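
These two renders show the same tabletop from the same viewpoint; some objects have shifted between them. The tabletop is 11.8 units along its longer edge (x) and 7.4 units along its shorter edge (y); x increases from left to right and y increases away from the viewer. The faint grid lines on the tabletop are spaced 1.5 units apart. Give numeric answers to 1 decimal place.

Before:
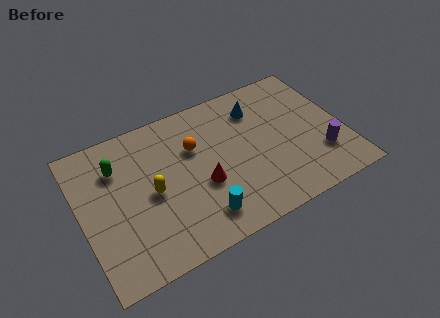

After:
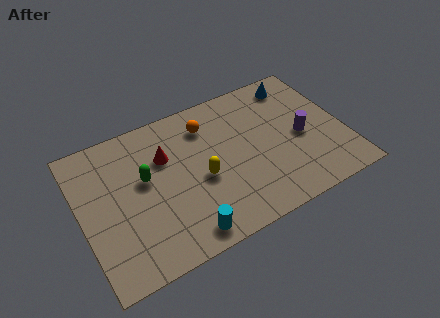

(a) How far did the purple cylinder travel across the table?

1.5

From (10.6, 2.1) to (9.9, 3.4), the purple cylinder covered √(0.7² + 1.3²) ≈ 1.5 units.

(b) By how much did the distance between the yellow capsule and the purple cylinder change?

-3.0

They were about 7.6 units apart before and 4.6 after — 3.0 units closer together.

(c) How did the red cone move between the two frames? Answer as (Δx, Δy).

(-1.4, 2.1)

The red cone started near (5.3, 2.9) and ended near (3.9, 5.0).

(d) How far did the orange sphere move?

1.1

The orange sphere moved from about (5.2, 4.9) to (5.9, 5.8), a distance of √(0.7² + 0.9²) ≈ 1.1.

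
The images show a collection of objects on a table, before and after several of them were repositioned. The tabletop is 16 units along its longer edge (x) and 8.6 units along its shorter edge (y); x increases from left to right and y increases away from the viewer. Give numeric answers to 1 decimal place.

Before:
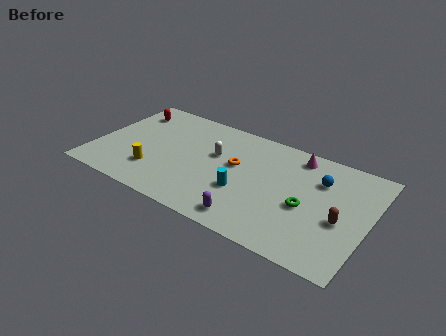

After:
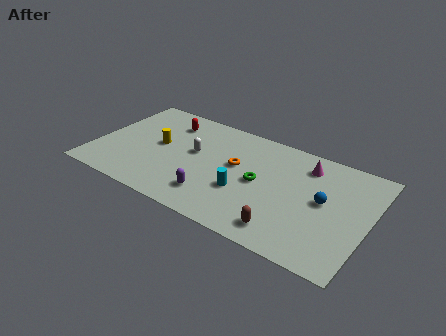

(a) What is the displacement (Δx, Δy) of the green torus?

(-2.8, 0.6)

The green torus was at about (12.5, 3.7) and moved to about (9.7, 4.3).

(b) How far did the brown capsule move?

3.6

The brown capsule was near (14.5, 3.6) before and (11.6, 1.4) after, so it travelled √(2.9² + 2.2²) ≈ 3.6 units.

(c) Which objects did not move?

the cyan cylinder and the orange torus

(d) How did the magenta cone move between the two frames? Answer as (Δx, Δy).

(0.6, -0.5)

From the two frames, the magenta cone sits at roughly (11.5, 7.4) before and (12.1, 6.9) after.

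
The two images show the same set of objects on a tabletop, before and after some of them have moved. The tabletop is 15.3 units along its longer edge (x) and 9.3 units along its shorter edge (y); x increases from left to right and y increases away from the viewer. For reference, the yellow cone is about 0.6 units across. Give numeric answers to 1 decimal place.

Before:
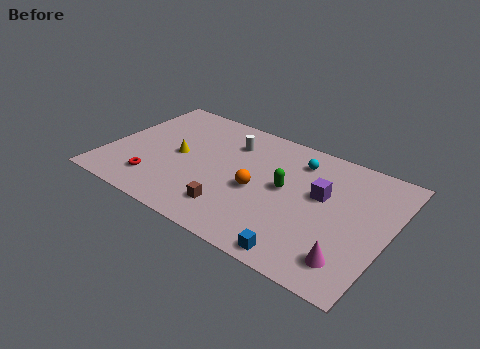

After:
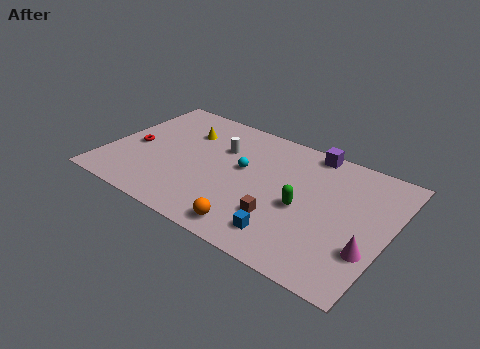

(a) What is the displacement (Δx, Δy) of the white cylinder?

(-0.4, -0.7)

The white cylinder started near (6.3, 7.0) and ended near (5.9, 6.3).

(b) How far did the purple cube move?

3.2

From (11.6, 5.5) to (10.5, 8.5), the purple cube covered √(1.1² + 3.0²) ≈ 3.2 units.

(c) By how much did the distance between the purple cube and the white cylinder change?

-0.4

Before: roughly 5.5 units apart; after: 5.1. That's 0.4 units closer together.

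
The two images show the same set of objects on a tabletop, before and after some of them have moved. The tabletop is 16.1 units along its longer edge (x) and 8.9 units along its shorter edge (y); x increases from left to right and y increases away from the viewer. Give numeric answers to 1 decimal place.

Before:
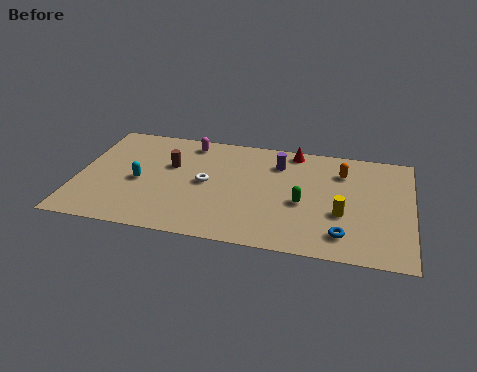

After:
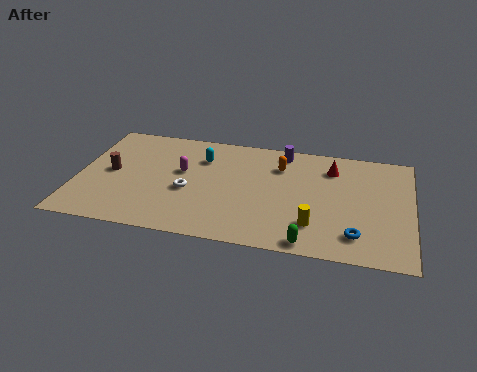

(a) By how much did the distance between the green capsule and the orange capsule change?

+2.6

The distance was about 3.4 in the first image and 6.0 in the second, so they moved 2.6 units further apart.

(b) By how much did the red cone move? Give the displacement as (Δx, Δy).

(1.9, -1.1)

From the two frames, the red cone sits at roughly (10.3, 8.0) before and (12.2, 6.9) after.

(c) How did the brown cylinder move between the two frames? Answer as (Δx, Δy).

(-2.8, -1.1)

The brown cylinder started near (4.4, 5.6) and ended near (1.6, 4.5).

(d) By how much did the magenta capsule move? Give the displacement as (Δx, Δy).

(-0.2, -2.5)

From the two frames, the magenta capsule sits at roughly (5.2, 7.7) before and (5.0, 5.2) after.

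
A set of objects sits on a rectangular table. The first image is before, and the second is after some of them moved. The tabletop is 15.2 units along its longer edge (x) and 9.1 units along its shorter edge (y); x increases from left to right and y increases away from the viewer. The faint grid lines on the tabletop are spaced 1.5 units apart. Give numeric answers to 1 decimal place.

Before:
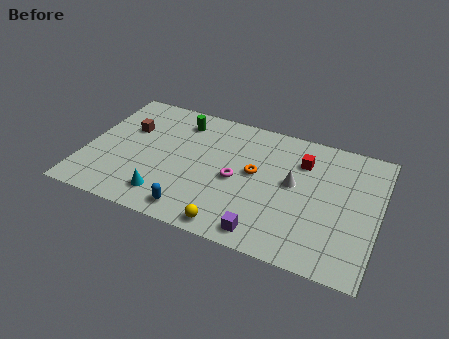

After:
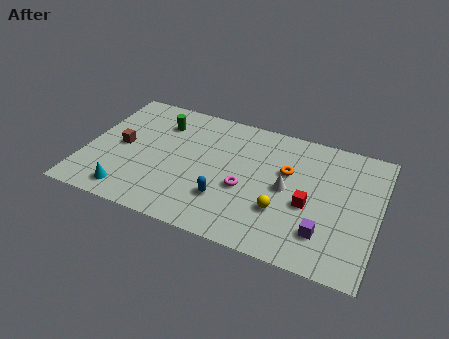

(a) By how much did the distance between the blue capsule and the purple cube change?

+1.4

They were about 3.7 units apart before and 5.1 after — 1.4 units further apart.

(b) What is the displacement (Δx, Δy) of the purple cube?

(2.9, 1.1)

The purple cube started near (9.7, 1.1) and ended near (12.6, 2.2).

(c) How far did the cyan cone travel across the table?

1.9

The cyan cone moved from about (4.5, 1.7) to (2.6, 1.3), a distance of √(1.9² + 0.4²) ≈ 1.9.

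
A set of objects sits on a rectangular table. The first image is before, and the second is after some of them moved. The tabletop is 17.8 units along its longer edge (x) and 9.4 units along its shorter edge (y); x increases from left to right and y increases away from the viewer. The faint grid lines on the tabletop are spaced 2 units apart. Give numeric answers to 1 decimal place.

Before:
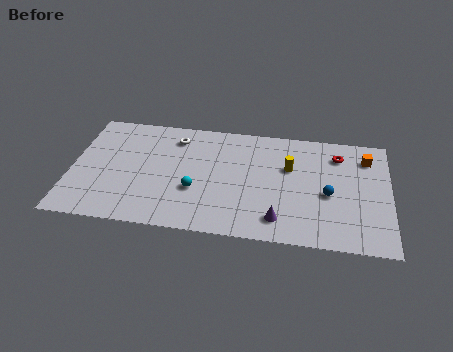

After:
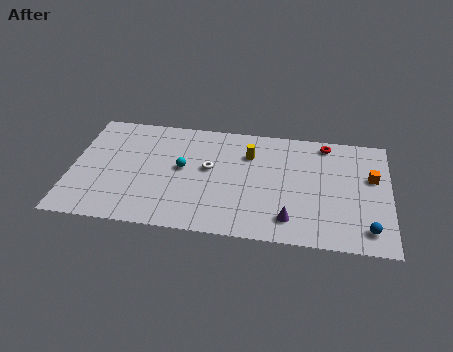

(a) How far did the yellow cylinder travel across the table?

2.4

From (12.2, 6.0) to (9.9, 6.8), the yellow cylinder covered √(2.3² + 0.8²) ≈ 2.4 units.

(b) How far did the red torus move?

1.1

The red torus was near (14.9, 7.4) before and (14.2, 8.3) after, so it travelled √(0.7² + 0.9²) ≈ 1.1 units.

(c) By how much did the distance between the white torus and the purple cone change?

-2.6

They were about 8.4 units apart before and 5.8 after — 2.6 units closer together.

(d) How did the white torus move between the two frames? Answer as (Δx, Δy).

(2.0, -2.3)

The white torus was at about (5.7, 7.6) and moved to about (7.7, 5.3).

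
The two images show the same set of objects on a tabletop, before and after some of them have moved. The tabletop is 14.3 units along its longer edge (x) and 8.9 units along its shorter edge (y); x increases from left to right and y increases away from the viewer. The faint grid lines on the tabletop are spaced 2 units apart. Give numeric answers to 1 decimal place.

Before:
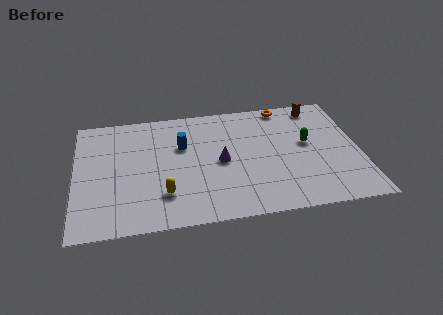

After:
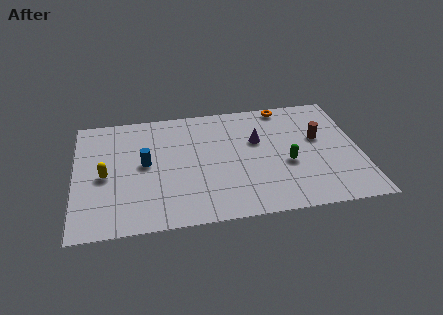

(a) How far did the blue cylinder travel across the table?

2.2

From (5.4, 5.8) to (3.5, 4.7), the blue cylinder covered √(1.9² + 1.1²) ≈ 2.2 units.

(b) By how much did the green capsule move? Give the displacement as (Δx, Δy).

(-1.1, -1.4)

The green capsule started near (11.7, 5.0) and ended near (10.6, 3.6).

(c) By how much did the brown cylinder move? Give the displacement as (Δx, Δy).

(-0.1, -2.5)

The brown cylinder started near (12.4, 7.8) and ended near (12.3, 5.3).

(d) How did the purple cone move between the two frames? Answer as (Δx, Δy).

(1.9, 1.3)

The purple cone was at about (7.3, 4.3) and moved to about (9.2, 5.6).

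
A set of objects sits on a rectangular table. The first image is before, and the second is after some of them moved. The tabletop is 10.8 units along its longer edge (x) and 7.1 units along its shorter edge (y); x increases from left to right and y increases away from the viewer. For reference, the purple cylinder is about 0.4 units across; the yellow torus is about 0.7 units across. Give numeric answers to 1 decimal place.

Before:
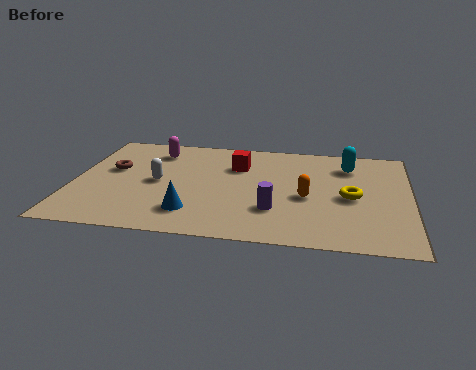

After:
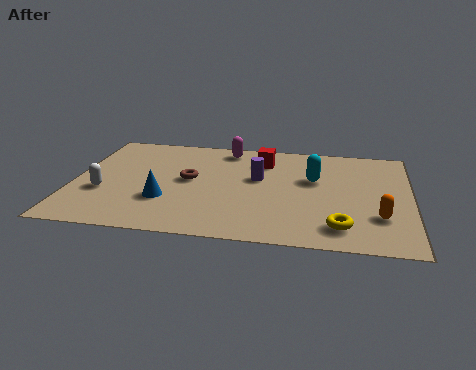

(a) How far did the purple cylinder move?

2.2

The purple cylinder was near (6.5, 2.1) before and (5.9, 4.2) after, so it travelled √(0.6² + 2.1²) ≈ 2.2 units.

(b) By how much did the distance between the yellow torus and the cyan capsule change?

+1.0

They were about 2.2 units apart before and 3.2 after — 1.0 units further apart.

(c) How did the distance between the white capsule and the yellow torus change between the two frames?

+1.5

They were about 6.2 units apart before and 7.7 after — 1.5 units further apart.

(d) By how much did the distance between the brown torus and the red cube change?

-1.2

The distance was about 4.1 in the first image and 2.9 in the second, so they moved 1.2 units closer together.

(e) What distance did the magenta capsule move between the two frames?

2.4

The magenta capsule was near (2.5, 5.7) before and (4.8, 6.2) after, so it travelled √(2.3² + 0.5²) ≈ 2.4 units.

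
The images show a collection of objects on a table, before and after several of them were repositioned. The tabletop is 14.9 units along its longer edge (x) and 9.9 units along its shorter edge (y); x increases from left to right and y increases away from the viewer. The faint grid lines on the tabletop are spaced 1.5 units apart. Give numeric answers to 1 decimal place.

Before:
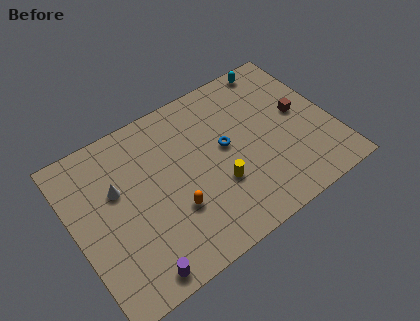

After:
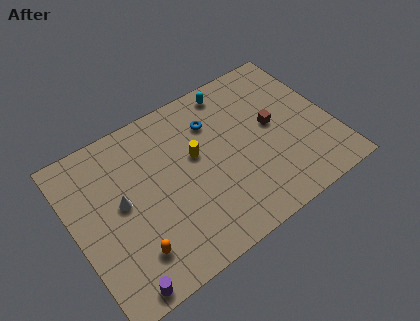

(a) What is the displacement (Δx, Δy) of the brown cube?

(-1.6, 0.0)

From the two frames, the brown cube sits at roughly (13.2, 5.3) before and (11.6, 5.3) after.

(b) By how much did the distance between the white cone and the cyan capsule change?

-2.4

Before: roughly 10.3 units apart; after: 7.9. That's 2.4 units closer together.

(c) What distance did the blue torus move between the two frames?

1.9

The blue torus was near (8.8, 5.4) before and (8.4, 7.3) after, so it travelled √(0.4² + 1.9²) ≈ 1.9 units.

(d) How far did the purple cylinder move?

1.0

The purple cylinder moved from about (2.8, 1.0) to (1.8, 0.8), a distance of √(1.0² + 0.2²) ≈ 1.0.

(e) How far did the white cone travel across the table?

0.9

The white cone moved from about (2.6, 6.2) to (2.7, 5.3), a distance of √(0.1² + 0.9²) ≈ 0.9.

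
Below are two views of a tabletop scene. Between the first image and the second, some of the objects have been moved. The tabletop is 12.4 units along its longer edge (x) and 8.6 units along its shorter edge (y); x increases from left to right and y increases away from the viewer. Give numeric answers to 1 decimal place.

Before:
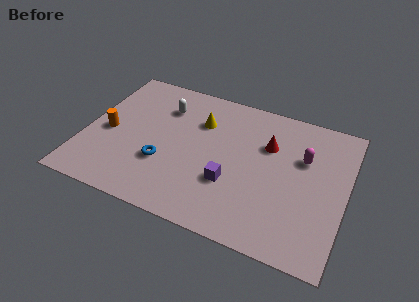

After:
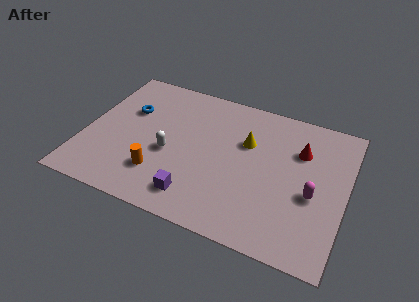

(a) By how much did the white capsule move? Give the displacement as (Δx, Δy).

(0.6, -2.8)

The white capsule started near (3.5, 6.4) and ended near (4.1, 3.6).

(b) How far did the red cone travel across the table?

1.5

The red cone moved from about (8.6, 5.8) to (10.1, 6.0), a distance of √(1.5² + 0.2²) ≈ 1.5.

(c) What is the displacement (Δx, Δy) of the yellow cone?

(2.3, -0.5)

The yellow cone was at about (5.3, 6.1) and moved to about (7.6, 5.6).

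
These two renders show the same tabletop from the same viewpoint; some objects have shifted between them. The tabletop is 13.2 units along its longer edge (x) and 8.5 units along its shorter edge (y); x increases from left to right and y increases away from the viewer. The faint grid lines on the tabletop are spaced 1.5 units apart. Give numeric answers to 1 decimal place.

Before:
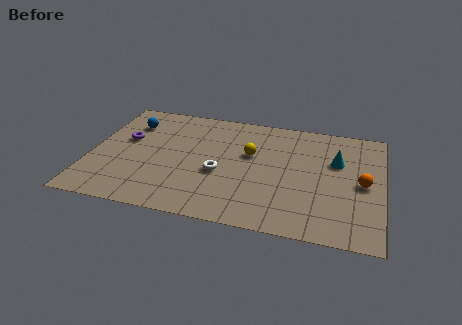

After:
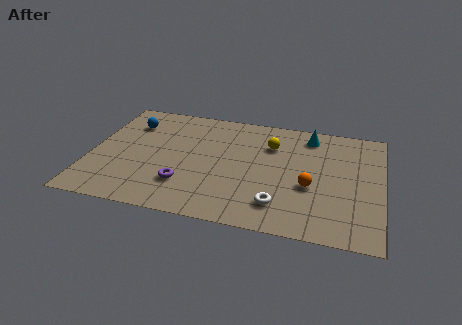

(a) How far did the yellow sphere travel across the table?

1.3

From (7.2, 5.2) to (8.1, 6.1), the yellow sphere covered √(0.9² + 0.9²) ≈ 1.3 units.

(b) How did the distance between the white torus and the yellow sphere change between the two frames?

+2.2

Before: roughly 2.1 units apart; after: 4.3. That's 2.2 units further apart.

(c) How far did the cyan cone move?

2.1

From (11.1, 5.5) to (9.8, 7.2), the cyan cone covered √(1.3² + 1.7²) ≈ 2.1 units.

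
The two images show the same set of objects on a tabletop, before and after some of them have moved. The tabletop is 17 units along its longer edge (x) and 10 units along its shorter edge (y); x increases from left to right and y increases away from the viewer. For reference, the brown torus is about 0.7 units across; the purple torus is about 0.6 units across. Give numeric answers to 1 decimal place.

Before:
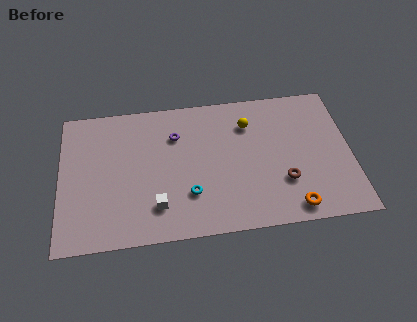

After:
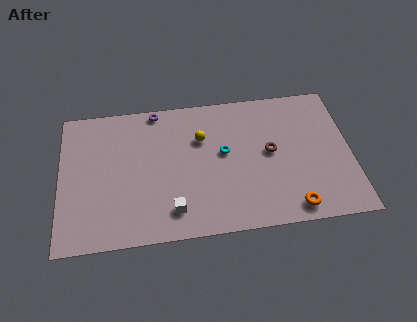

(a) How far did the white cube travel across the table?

1.0

From (5.6, 2.3) to (6.5, 1.9), the white cube covered √(0.9² + 0.4²) ≈ 1.0 units.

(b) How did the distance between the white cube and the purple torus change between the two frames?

+2.3

Before: roughly 5.0 units apart; after: 7.3. That's 2.3 units further apart.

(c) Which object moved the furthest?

the cyan torus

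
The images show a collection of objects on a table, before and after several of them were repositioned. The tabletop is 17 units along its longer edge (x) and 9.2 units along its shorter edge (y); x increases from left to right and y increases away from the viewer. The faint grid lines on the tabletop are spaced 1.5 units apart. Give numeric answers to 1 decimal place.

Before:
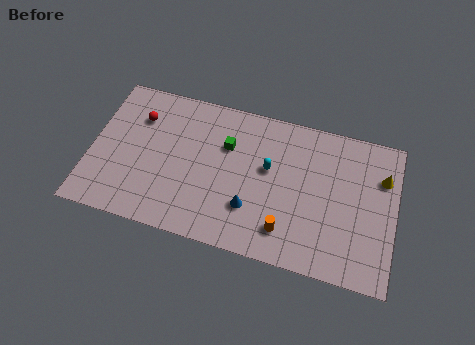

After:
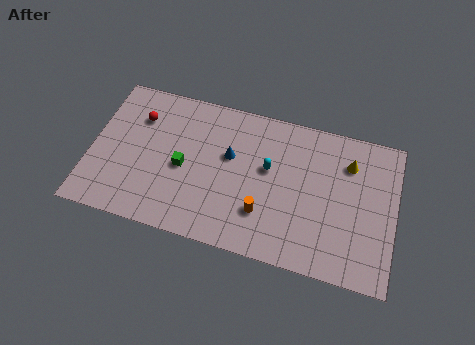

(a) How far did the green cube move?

3.0

The green cube was near (7.5, 6.2) before and (5.2, 4.2) after, so it travelled √(2.3² + 2.0²) ≈ 3.0 units.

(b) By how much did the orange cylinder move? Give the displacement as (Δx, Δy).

(-1.3, 0.7)

The orange cylinder was at about (11.1, 1.9) and moved to about (9.8, 2.6).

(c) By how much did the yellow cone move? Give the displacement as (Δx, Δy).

(-1.9, 0.4)

From the two frames, the yellow cone sits at roughly (16.2, 6.5) before and (14.3, 6.9) after.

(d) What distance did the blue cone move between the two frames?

3.2

The blue cone moved from about (9.1, 2.7) to (7.7, 5.6), a distance of √(1.4² + 2.9²) ≈ 3.2.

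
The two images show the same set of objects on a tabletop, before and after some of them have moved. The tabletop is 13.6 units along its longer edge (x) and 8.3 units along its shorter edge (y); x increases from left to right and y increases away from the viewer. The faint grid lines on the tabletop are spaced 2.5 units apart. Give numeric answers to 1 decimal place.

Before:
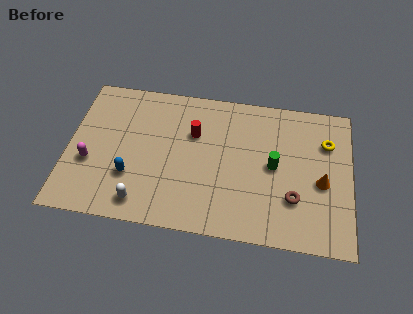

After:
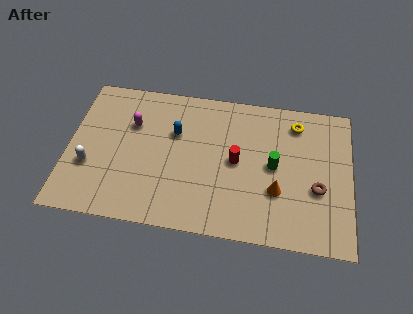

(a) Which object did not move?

the green cylinder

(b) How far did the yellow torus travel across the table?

1.7

From (12.4, 5.9) to (10.9, 6.8), the yellow torus covered √(1.5² + 0.9²) ≈ 1.7 units.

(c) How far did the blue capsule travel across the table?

3.4

From (3.1, 2.6) to (5.1, 5.4), the blue capsule covered √(2.0² + 2.8²) ≈ 3.4 units.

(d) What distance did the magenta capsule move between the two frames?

3.1

The magenta capsule was near (1.1, 3.1) before and (3.0, 5.6) after, so it travelled √(1.9² + 2.5²) ≈ 3.1 units.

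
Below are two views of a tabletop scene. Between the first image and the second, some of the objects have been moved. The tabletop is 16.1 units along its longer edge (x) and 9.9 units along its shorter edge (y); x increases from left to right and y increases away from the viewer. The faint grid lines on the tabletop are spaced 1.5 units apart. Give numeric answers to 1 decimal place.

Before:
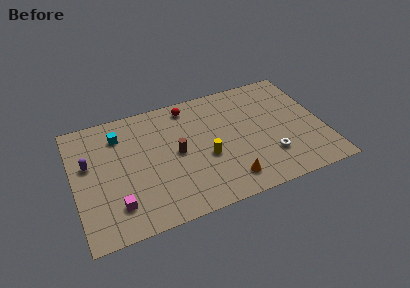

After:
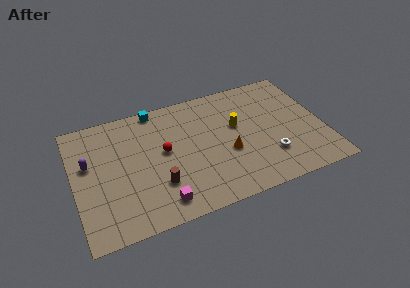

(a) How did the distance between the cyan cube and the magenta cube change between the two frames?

+2.1

They were about 5.5 units apart before and 7.6 after — 2.1 units further apart.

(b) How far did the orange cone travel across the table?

2.2

From (9.6, 1.7) to (9.8, 3.9), the orange cone covered √(0.2² + 2.2²) ≈ 2.2 units.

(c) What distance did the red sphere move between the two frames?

3.7

From (7.7, 8.6) to (5.8, 5.4), the red sphere covered √(1.9² + 3.2²) ≈ 3.7 units.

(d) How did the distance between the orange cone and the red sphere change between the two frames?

-2.9

The distance was about 7.2 in the first image and 4.3 in the second, so they moved 2.9 units closer together.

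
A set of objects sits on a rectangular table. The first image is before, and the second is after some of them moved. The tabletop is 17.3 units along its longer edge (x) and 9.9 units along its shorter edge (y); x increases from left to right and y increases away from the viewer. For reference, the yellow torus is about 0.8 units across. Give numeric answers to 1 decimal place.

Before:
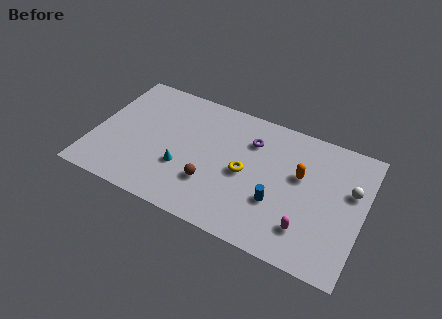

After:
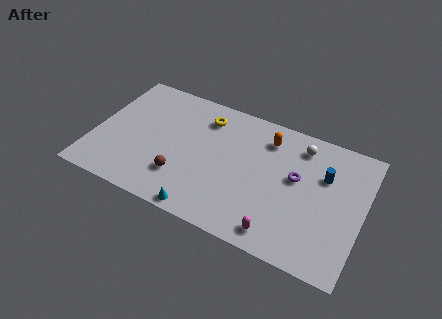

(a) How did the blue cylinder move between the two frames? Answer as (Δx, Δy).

(2.7, 3.2)

The blue cylinder was at about (12.0, 3.4) and moved to about (14.7, 6.6).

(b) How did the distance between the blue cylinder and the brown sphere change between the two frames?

+5.4

Before: roughly 4.2 units apart; after: 9.6. That's 5.4 units further apart.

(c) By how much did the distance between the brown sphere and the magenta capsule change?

+0.4

Before: roughly 6.2 units apart; after: 6.6. That's 0.4 units further apart.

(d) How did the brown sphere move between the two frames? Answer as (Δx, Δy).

(-1.9, -0.3)

The brown sphere started near (7.8, 3.0) and ended near (5.9, 2.7).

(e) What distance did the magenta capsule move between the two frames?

1.9

From (14.0, 2.3) to (12.4, 1.3), the magenta capsule covered √(1.6² + 1.0²) ≈ 1.9 units.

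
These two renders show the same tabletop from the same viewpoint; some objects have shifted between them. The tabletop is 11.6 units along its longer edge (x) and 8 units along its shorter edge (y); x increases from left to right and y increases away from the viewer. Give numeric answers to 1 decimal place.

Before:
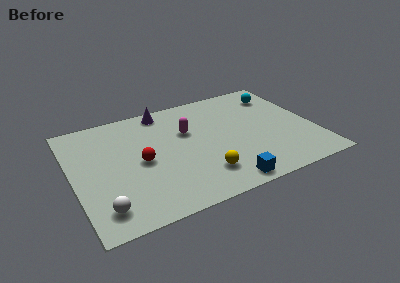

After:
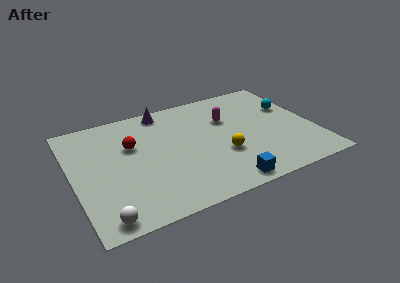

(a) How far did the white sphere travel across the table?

0.6

The white sphere moved from about (1.1, 1.4) to (1.1, 0.8), a distance of √(0.0² + 0.6²) ≈ 0.6.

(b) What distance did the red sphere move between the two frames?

1.3

The red sphere moved from about (3.2, 3.8) to (2.9, 5.1), a distance of √(0.3² + 1.3²) ≈ 1.3.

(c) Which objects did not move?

the blue cube and the purple cone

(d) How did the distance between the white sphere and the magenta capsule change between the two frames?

+2.1

The distance was about 5.8 in the first image and 7.9 in the second, so they moved 2.1 units further apart.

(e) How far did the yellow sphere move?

1.5

The yellow sphere moved from about (5.9, 1.8) to (7.0, 2.8), a distance of √(1.1² + 1.0²) ≈ 1.5.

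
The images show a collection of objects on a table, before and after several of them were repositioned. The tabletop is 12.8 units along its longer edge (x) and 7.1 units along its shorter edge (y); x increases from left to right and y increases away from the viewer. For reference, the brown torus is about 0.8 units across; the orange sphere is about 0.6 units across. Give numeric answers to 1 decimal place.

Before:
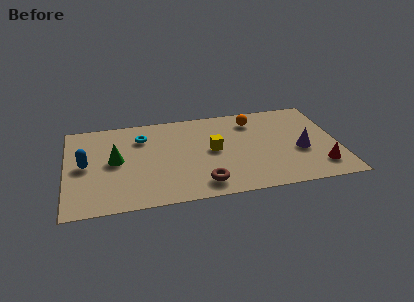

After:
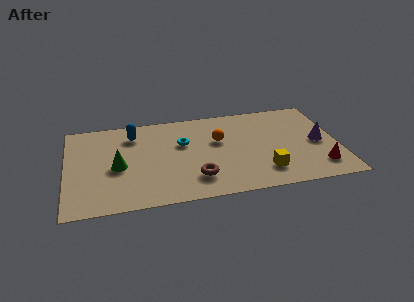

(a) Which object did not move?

the red cone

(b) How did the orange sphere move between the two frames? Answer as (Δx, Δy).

(-1.7, -1.3)

From the two frames, the orange sphere sits at roughly (8.9, 5.7) before and (7.2, 4.4) after.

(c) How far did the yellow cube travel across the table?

3.1

The yellow cube was near (6.9, 3.7) before and (9.2, 1.6) after, so it travelled √(2.3² + 2.1²) ≈ 3.1 units.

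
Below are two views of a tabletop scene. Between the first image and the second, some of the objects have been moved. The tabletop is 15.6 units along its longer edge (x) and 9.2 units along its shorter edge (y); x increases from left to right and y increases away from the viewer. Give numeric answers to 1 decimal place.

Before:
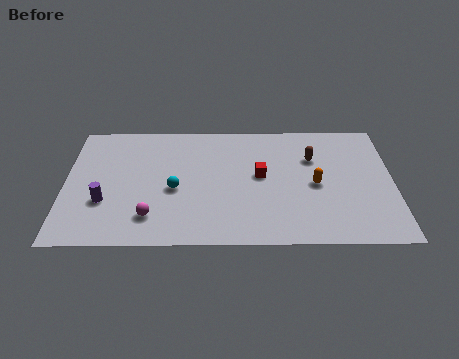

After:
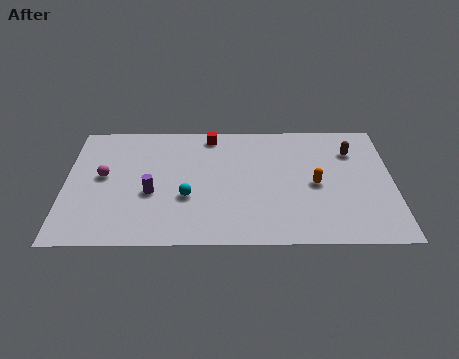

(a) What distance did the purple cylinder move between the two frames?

2.3

The purple cylinder was near (1.9, 3.1) before and (4.1, 3.7) after, so it travelled √(2.2² + 0.6²) ≈ 2.3 units.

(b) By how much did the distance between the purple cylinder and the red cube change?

-2.4

They were about 7.6 units apart before and 5.2 after — 2.4 units closer together.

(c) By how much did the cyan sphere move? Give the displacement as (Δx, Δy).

(0.6, -0.6)

The cyan sphere started near (5.2, 4.0) and ended near (5.8, 3.4).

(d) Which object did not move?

the orange capsule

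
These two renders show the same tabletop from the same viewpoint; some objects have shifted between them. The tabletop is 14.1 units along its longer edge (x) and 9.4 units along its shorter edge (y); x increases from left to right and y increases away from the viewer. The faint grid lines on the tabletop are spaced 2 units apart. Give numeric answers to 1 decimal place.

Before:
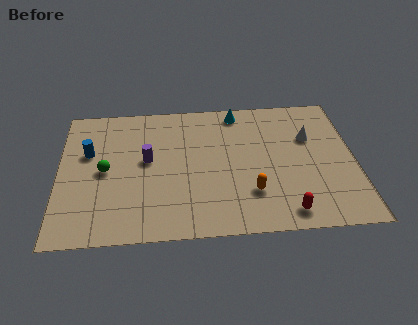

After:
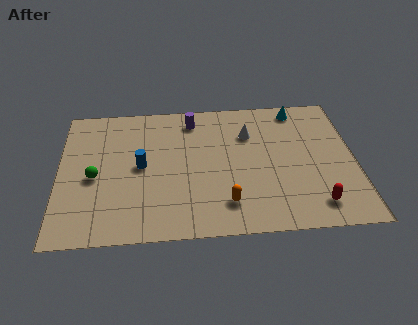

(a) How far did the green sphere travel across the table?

0.6

The green sphere was near (2.2, 4.6) before and (1.7, 4.2) after, so it travelled √(0.5² + 0.4²) ≈ 0.6 units.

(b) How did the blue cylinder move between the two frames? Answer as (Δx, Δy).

(2.5, -1.1)

The blue cylinder was at about (1.4, 5.9) and moved to about (3.9, 4.8).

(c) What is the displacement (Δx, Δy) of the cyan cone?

(2.9, 0.0)

The cyan cone was at about (8.6, 8.3) and moved to about (11.5, 8.3).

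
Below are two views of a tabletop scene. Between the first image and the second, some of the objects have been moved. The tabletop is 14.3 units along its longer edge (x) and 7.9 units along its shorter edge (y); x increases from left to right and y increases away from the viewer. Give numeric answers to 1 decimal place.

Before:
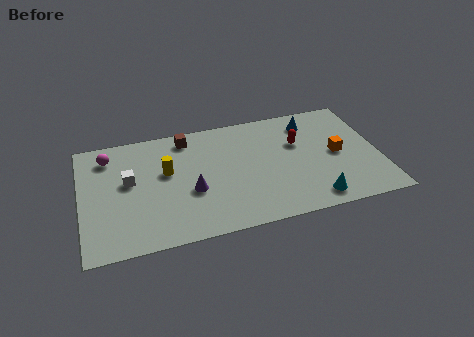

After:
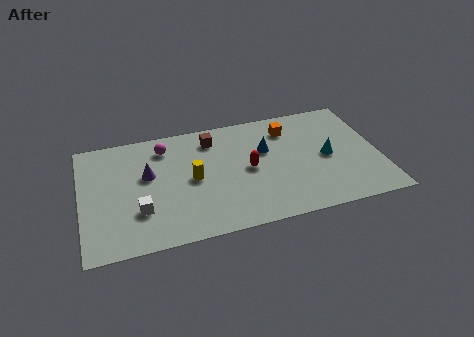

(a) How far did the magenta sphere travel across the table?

2.7

The magenta sphere was near (1.4, 6.4) before and (4.1, 6.4) after, so it travelled √(2.7² + 0.0²) ≈ 2.7 units.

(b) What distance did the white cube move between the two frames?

2.1

The white cube moved from about (2.3, 4.5) to (2.7, 2.4), a distance of √(0.4² + 2.1²) ≈ 2.1.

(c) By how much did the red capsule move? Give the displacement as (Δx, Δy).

(-2.5, -1.2)

From the two frames, the red capsule sits at roughly (10.5, 5.1) before and (8.0, 3.9) after.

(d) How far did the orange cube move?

3.2

The orange cube moved from about (12.3, 3.9) to (10.1, 6.2), a distance of √(2.2² + 2.3²) ≈ 3.2.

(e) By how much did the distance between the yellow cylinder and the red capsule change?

-3.7

They were about 6.4 units apart before and 2.7 after — 3.7 units closer together.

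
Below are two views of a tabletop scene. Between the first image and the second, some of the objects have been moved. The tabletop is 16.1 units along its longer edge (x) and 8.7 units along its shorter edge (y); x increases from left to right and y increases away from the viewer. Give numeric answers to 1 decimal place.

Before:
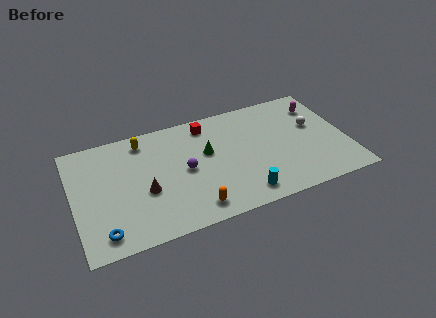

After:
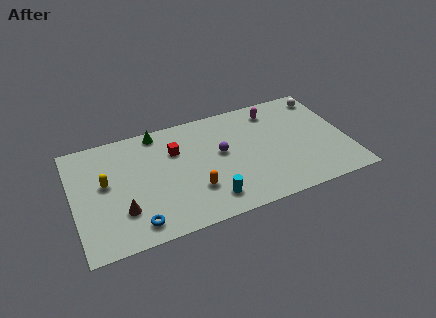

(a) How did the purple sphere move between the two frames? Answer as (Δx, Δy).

(2.2, 0.6)

The purple sphere started near (6.5, 4.3) and ended near (8.7, 4.9).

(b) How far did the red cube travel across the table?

2.4

The red cube was near (8.1, 7.4) before and (6.1, 6.0) after, so it travelled √(2.0² + 1.4²) ≈ 2.4 units.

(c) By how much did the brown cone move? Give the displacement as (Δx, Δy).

(-1.4, -1.0)

The brown cone was at about (4.1, 3.5) and moved to about (2.7, 2.5).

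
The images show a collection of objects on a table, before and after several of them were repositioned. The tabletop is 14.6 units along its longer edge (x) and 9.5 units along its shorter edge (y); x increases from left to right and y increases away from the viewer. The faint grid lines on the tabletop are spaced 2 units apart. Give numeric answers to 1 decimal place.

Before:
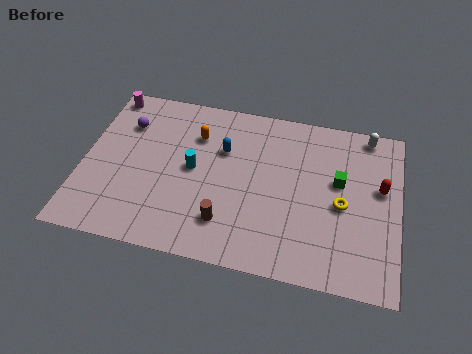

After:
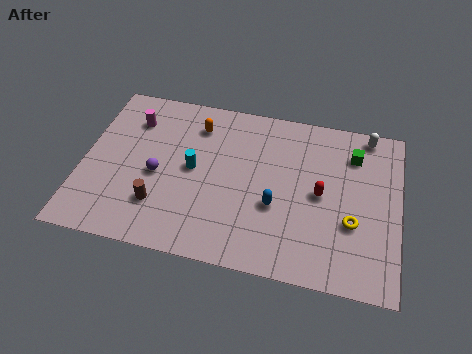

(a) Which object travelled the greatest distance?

the blue capsule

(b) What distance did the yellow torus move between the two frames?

1.0

The yellow torus moved from about (12.0, 4.3) to (12.5, 3.4), a distance of √(0.5² + 0.9²) ≈ 1.0.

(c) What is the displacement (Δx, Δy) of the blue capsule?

(2.6, -2.7)

The blue capsule was at about (6.4, 6.3) and moved to about (9.0, 3.6).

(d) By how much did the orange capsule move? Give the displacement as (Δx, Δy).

(0.0, 0.6)

From the two frames, the orange capsule sits at roughly (5.1, 6.9) before and (5.1, 7.5) after.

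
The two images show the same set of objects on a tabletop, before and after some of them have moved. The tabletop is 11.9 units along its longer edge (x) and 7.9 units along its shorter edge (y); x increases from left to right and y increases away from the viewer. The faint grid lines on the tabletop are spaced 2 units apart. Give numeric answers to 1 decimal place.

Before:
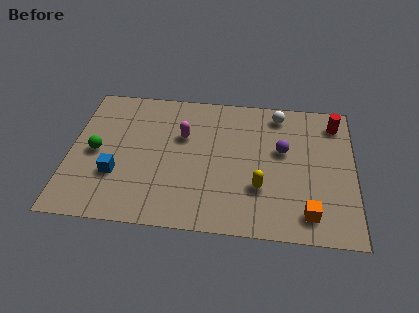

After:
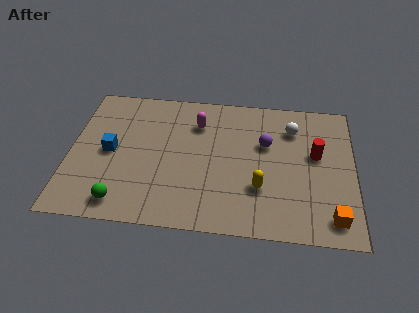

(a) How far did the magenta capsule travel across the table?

1.0

The magenta capsule moved from about (4.7, 5.1) to (5.3, 5.9), a distance of √(0.6² + 0.8²) ≈ 1.0.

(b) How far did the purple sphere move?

0.8

The purple sphere was near (8.9, 4.7) before and (8.2, 5.0) after, so it travelled √(0.7² + 0.3²) ≈ 0.8 units.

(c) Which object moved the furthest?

the green sphere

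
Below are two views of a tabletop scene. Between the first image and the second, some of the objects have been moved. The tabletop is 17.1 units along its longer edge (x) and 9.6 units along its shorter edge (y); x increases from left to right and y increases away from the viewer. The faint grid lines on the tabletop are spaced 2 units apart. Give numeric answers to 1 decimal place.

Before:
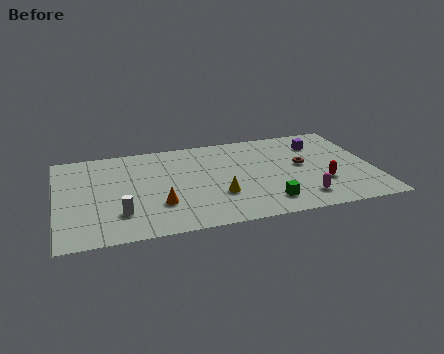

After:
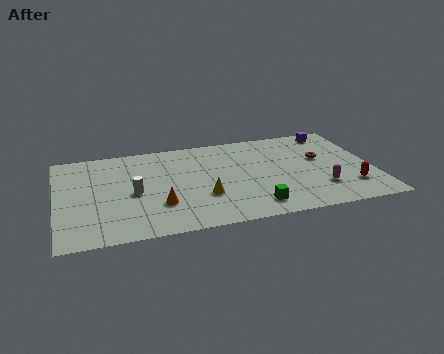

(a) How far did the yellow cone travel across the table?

0.8

The yellow cone was near (8.6, 3.1) before and (7.8, 3.2) after, so it travelled √(0.8² + 0.1²) ≈ 0.8 units.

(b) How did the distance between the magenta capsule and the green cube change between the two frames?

+1.9

The distance was about 1.9 in the first image and 3.8 in the second, so they moved 1.9 units further apart.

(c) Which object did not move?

the orange cone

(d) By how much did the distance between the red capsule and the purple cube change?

+1.8

Before: roughly 4.2 units apart; after: 6.0. That's 1.8 units further apart.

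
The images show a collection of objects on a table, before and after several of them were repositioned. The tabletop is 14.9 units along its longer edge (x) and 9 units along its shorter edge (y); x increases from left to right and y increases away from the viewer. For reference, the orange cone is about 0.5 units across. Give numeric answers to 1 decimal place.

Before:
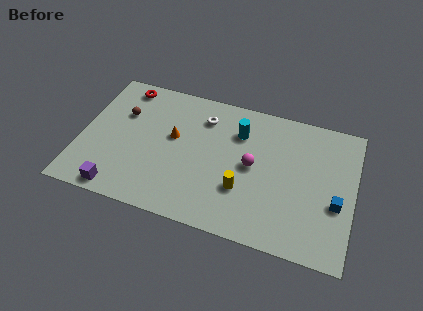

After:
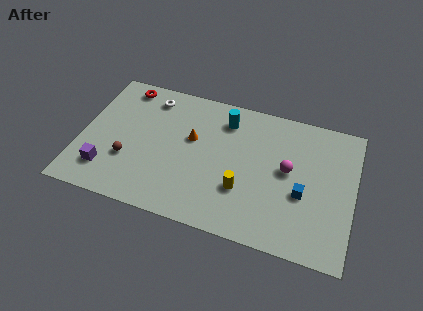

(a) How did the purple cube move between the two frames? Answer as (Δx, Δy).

(-0.8, 1.1)

The purple cube started near (2.4, 0.9) and ended near (1.6, 2.0).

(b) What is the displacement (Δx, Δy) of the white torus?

(-3.0, 0.5)

The white torus started near (6.5, 7.0) and ended near (3.5, 7.5).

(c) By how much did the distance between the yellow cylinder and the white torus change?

+2.4

Before: roughly 4.8 units apart; after: 7.2. That's 2.4 units further apart.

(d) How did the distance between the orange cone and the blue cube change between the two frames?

-2.7

Before: roughly 9.2 units apart; after: 6.5. That's 2.7 units closer together.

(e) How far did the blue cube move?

1.8

The blue cube moved from about (14.0, 3.5) to (12.2, 3.6), a distance of √(1.8² + 0.1²) ≈ 1.8.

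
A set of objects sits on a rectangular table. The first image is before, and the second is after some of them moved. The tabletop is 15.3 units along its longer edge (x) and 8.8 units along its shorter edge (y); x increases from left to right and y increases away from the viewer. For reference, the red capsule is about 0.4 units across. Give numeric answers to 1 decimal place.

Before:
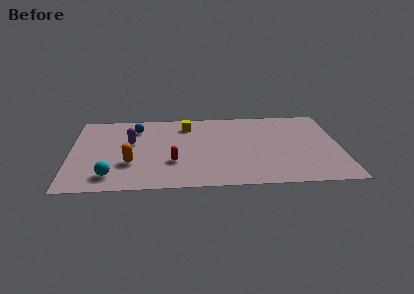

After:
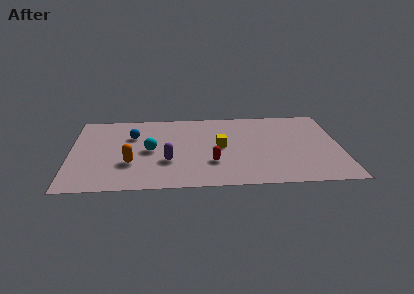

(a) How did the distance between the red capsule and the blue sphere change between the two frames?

+1.1

They were about 4.5 units apart before and 5.6 after — 1.1 units further apart.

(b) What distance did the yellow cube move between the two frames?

3.2

The yellow cube was near (6.6, 7.1) before and (8.5, 4.5) after, so it travelled √(1.9² + 2.6²) ≈ 3.2 units.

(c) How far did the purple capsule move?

3.1

The purple capsule moved from about (3.4, 5.3) to (5.5, 3.0), a distance of √(2.1² + 2.3²) ≈ 3.1.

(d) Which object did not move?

the orange capsule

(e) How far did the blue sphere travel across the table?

0.9

The blue sphere was near (3.7, 6.9) before and (3.5, 6.0) after, so it travelled √(0.2² + 0.9²) ≈ 0.9 units.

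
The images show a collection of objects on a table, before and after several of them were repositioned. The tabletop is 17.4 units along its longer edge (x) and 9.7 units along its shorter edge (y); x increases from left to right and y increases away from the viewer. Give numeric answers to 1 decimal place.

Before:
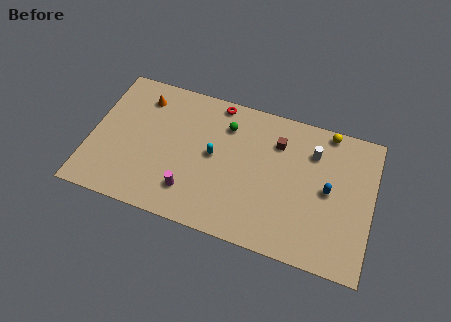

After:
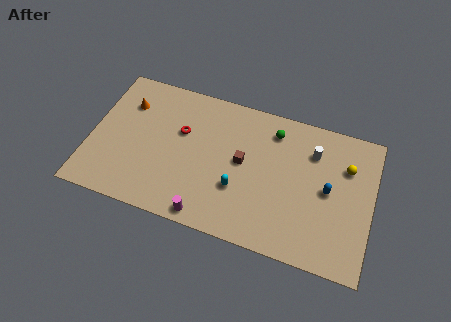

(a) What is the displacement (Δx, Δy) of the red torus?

(-2.0, -2.7)

The red torus started near (7.5, 8.8) and ended near (5.5, 6.1).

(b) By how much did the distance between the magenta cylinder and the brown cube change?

-2.4

They were about 7.1 units apart before and 4.7 after — 2.4 units closer together.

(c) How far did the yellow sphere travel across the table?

2.5

The yellow sphere was near (14.4, 8.9) before and (15.7, 6.8) after, so it travelled √(1.3² + 2.1²) ≈ 2.5 units.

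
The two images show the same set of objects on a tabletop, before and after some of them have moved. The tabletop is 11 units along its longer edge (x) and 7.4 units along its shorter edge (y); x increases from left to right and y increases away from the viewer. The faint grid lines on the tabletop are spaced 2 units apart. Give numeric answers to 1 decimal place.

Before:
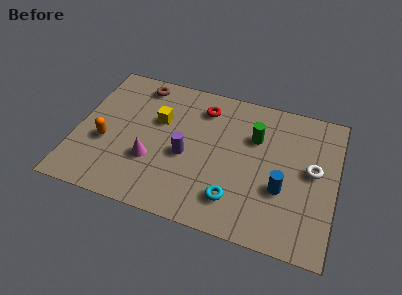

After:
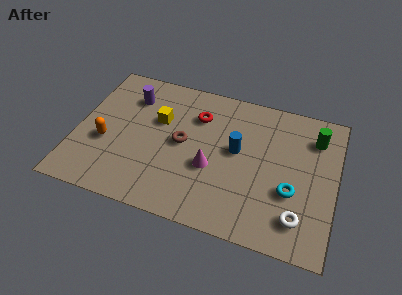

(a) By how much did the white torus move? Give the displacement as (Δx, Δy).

(-0.4, -2.5)

The white torus was at about (10.0, 4.0) and moved to about (9.6, 1.5).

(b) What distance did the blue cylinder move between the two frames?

2.4

The blue cylinder was near (8.8, 2.7) before and (6.8, 4.1) after, so it travelled √(2.0² + 1.4²) ≈ 2.4 units.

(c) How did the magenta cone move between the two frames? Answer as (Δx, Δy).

(2.5, 0.4)

The magenta cone was at about (3.3, 2.5) and moved to about (5.8, 2.9).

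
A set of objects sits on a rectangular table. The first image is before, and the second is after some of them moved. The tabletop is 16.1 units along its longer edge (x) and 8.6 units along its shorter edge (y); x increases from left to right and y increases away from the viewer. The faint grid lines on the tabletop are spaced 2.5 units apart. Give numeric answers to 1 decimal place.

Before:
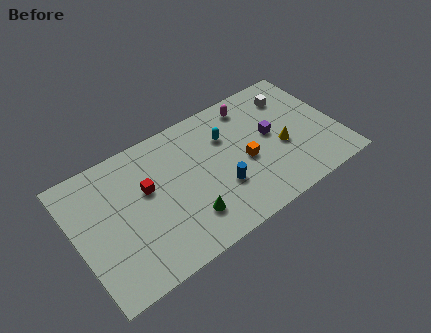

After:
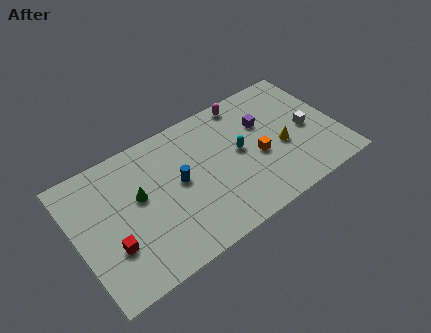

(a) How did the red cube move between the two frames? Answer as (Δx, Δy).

(-2.5, -2.4)

The red cube started near (4.4, 5.2) and ended near (1.9, 2.8).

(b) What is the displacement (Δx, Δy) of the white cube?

(0.5, -2.7)

From the two frames, the white cube sits at roughly (13.8, 6.7) before and (14.3, 4.0) after.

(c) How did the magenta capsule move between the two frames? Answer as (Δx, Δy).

(-0.3, 0.4)

From the two frames, the magenta capsule sits at roughly (11.3, 7.3) before and (11.0, 7.7) after.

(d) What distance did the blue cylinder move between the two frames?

2.9

From (8.6, 2.9) to (6.3, 4.6), the blue cylinder covered √(2.3² + 1.7²) ≈ 2.9 units.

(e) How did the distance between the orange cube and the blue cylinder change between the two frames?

+3.0

The distance was about 1.9 in the first image and 4.9 in the second, so they moved 3.0 units further apart.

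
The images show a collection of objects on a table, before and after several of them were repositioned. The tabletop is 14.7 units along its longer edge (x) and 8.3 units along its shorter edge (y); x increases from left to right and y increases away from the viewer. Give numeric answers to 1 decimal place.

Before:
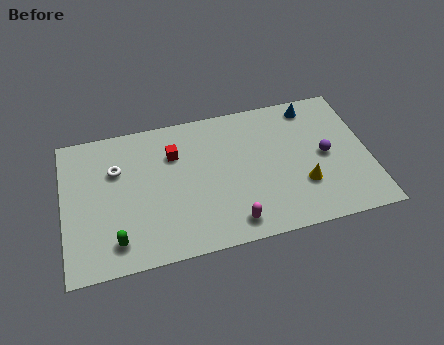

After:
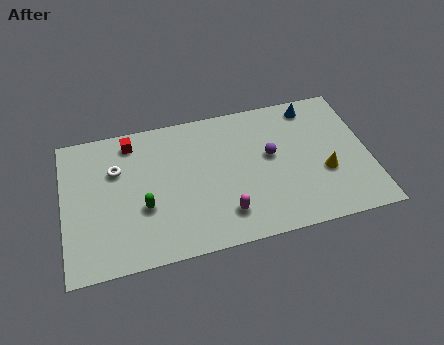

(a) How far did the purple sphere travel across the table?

2.7

From (12.6, 4.1) to (10.0, 4.7), the purple sphere covered √(2.6² + 0.6²) ≈ 2.7 units.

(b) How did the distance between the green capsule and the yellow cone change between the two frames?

-0.4

They were about 9.1 units apart before and 8.7 after — 0.4 units closer together.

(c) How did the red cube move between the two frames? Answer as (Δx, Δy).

(-2.0, 1.2)

From the two frames, the red cube sits at roughly (5.4, 5.9) before and (3.4, 7.1) after.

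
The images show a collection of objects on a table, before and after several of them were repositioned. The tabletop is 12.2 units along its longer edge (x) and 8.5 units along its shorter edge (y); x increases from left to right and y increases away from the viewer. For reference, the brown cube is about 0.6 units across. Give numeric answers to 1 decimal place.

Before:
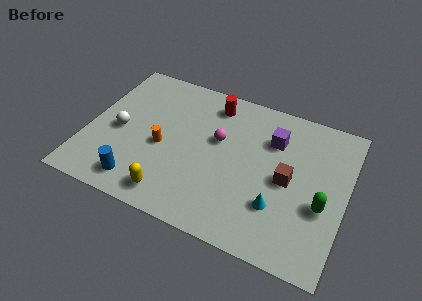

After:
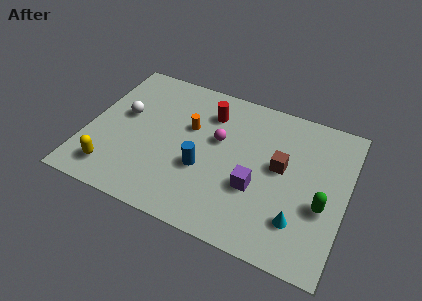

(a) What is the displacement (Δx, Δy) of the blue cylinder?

(2.8, 1.9)

The blue cylinder started near (2.8, 1.3) and ended near (5.6, 3.2).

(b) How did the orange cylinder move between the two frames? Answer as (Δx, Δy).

(1.1, 1.6)

The orange cylinder started near (3.6, 3.7) and ended near (4.7, 5.3).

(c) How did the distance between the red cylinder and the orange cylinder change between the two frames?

-2.5

They were about 3.9 units apart before and 1.4 after — 2.5 units closer together.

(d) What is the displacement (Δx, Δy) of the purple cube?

(-0.5, -3.0)

The purple cube was at about (8.6, 6.1) and moved to about (8.1, 3.1).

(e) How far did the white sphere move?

1.0

From (1.5, 3.9) to (1.6, 4.9), the white sphere covered √(0.1² + 1.0²) ≈ 1.0 units.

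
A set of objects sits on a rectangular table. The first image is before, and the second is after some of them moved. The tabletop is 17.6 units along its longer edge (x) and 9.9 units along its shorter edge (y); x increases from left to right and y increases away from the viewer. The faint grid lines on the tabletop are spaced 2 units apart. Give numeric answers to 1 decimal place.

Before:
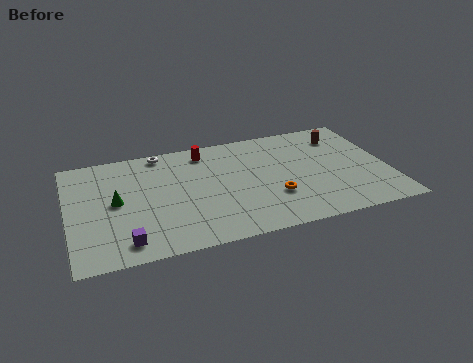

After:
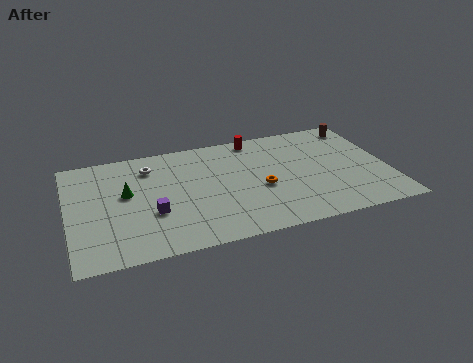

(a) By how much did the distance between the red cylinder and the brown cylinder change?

-1.8

Before: roughly 7.7 units apart; after: 5.9. That's 1.8 units closer together.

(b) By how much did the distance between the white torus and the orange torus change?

-1.3

The distance was about 8.2 in the first image and 6.9 in the second, so they moved 1.3 units closer together.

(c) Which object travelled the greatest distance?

the red cylinder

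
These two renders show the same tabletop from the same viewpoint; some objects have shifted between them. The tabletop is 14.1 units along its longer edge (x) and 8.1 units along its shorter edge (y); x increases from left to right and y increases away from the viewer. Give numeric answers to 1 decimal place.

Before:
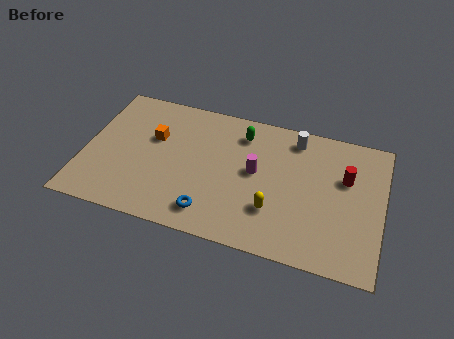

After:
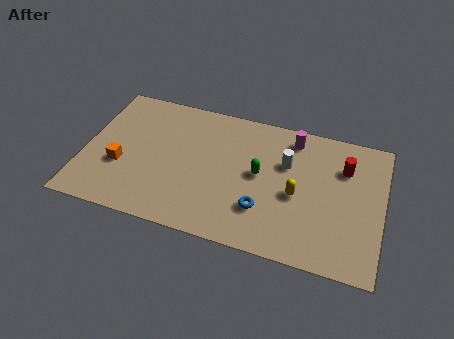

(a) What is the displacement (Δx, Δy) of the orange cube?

(-1.4, -2.1)

The orange cube started near (3.2, 5.1) and ended near (1.8, 3.0).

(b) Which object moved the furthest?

the magenta cylinder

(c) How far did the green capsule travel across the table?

2.4

From (7.3, 6.5) to (8.3, 4.3), the green capsule covered √(1.0² + 2.2²) ≈ 2.4 units.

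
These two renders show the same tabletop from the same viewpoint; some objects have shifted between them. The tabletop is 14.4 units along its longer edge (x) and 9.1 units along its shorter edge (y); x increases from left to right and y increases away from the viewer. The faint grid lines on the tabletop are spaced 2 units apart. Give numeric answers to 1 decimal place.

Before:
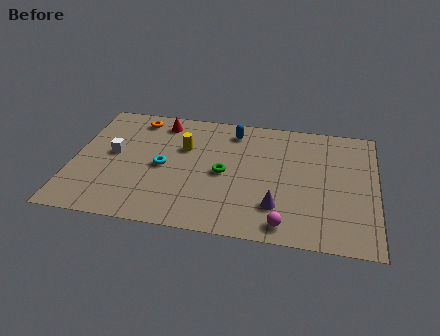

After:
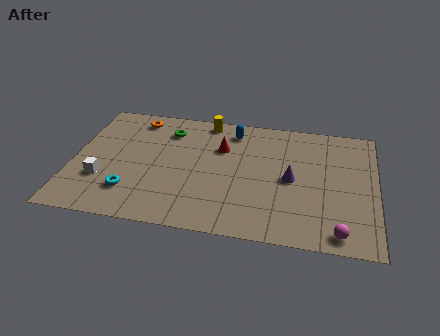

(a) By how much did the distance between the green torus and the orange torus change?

-3.9

Before: roughly 5.6 units apart; after: 1.7. That's 3.9 units closer together.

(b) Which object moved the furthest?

the green torus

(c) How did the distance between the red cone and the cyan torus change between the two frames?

+2.3

Before: roughly 3.4 units apart; after: 5.7. That's 2.3 units further apart.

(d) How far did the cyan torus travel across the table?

2.5

The cyan torus was near (4.3, 4.3) before and (2.9, 2.2) after, so it travelled √(1.4² + 2.1²) ≈ 2.5 units.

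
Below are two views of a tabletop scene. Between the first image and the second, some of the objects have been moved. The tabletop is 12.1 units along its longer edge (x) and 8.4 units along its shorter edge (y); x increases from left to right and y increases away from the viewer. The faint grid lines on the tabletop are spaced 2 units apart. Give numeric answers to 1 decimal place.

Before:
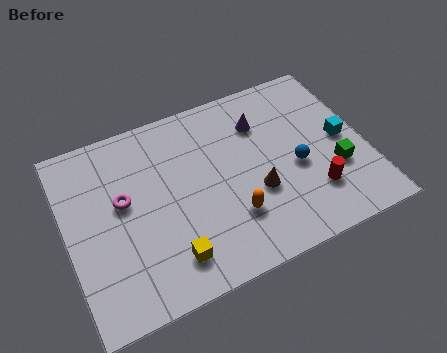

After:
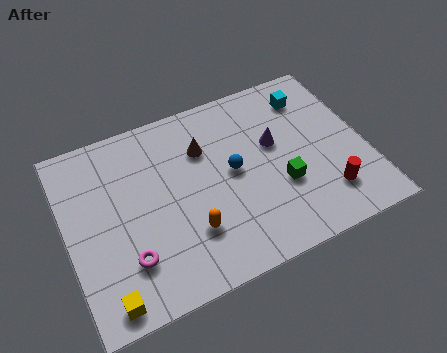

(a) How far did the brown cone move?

3.3

From (7.5, 3.1) to (5.7, 5.9), the brown cone covered √(1.8² + 2.8²) ≈ 3.3 units.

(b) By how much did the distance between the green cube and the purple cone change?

-2.2

They were about 4.2 units apart before and 2.0 after — 2.2 units closer together.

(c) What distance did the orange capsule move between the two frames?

1.7

The orange capsule was near (6.4, 2.4) before and (4.7, 2.4) after, so it travelled √(1.7² + 0.0²) ≈ 1.7 units.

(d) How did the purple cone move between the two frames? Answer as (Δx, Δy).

(0.4, -1.2)

The purple cone started near (8.1, 6.2) and ended near (8.5, 5.0).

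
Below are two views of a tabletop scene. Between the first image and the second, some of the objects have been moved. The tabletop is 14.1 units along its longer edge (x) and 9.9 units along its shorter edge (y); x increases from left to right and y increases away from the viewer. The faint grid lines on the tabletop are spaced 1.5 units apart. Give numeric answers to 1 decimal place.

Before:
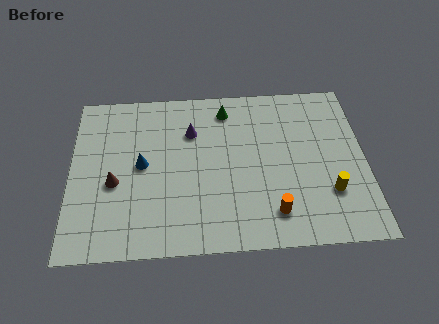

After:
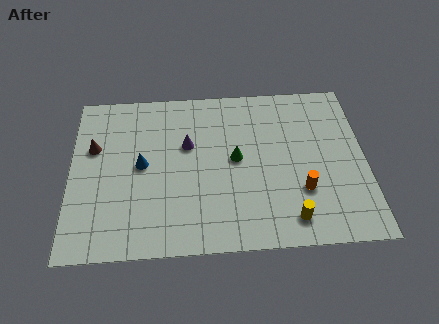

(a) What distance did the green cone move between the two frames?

3.1

The green cone was near (7.5, 8.3) before and (7.9, 5.2) after, so it travelled √(0.4² + 3.1²) ≈ 3.1 units.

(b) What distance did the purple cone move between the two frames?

0.8

From (5.8, 7.0) to (5.6, 6.2), the purple cone covered √(0.2² + 0.8²) ≈ 0.8 units.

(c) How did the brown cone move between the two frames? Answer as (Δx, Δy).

(-1.0, 2.2)

The brown cone started near (2.1, 4.1) and ended near (1.1, 6.3).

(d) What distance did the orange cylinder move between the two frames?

1.8

The orange cylinder was near (9.6, 1.9) before and (11.0, 3.1) after, so it travelled √(1.4² + 1.2²) ≈ 1.8 units.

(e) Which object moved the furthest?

the green cone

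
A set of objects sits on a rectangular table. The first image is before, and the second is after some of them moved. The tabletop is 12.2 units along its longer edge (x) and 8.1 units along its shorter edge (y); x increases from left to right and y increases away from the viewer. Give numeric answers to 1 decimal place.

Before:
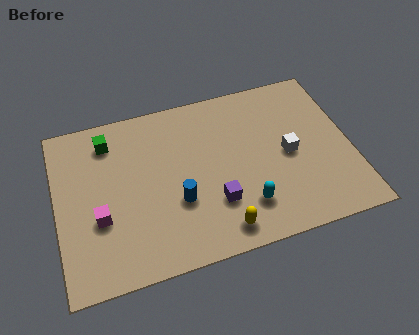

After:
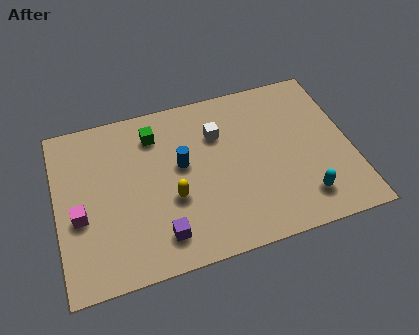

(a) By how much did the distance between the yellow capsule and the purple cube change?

+0.4

They were about 1.3 units apart before and 1.7 after — 0.4 units further apart.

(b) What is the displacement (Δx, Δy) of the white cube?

(-2.8, 1.8)

The white cube started near (9.6, 3.9) and ended near (6.8, 5.7).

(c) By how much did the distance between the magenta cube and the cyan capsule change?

+3.3

Before: roughly 6.0 units apart; after: 9.3. That's 3.3 units further apart.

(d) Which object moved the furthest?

the white cube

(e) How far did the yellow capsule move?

2.7

The yellow capsule was near (6.5, 1.1) before and (4.7, 3.1) after, so it travelled √(1.8² + 2.0²) ≈ 2.7 units.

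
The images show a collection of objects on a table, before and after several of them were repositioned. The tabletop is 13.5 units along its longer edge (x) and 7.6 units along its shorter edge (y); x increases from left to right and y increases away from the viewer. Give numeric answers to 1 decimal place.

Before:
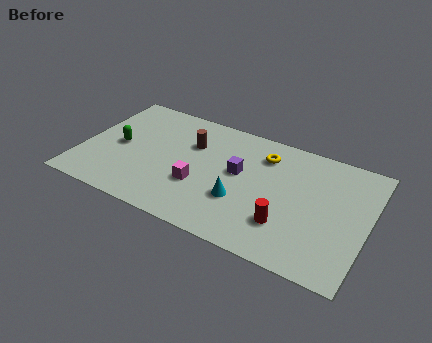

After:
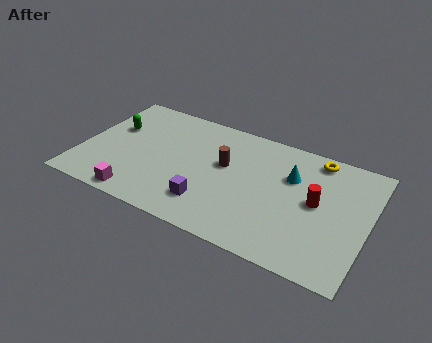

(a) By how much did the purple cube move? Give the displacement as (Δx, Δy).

(-1.1, -2.5)

The purple cube started near (7.4, 4.3) and ended near (6.3, 1.8).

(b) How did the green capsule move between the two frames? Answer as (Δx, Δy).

(-0.4, 1.1)

The green capsule was at about (1.7, 3.7) and moved to about (1.3, 4.8).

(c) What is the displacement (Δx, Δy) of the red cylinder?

(1.2, 1.9)

From the two frames, the red cylinder sits at roughly (9.9, 2.1) before and (11.1, 4.0) after.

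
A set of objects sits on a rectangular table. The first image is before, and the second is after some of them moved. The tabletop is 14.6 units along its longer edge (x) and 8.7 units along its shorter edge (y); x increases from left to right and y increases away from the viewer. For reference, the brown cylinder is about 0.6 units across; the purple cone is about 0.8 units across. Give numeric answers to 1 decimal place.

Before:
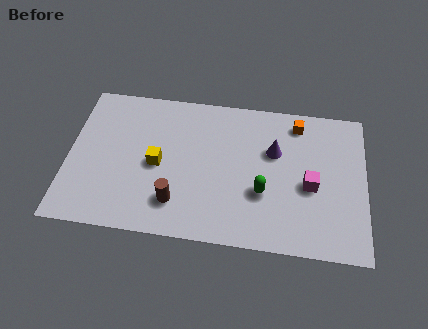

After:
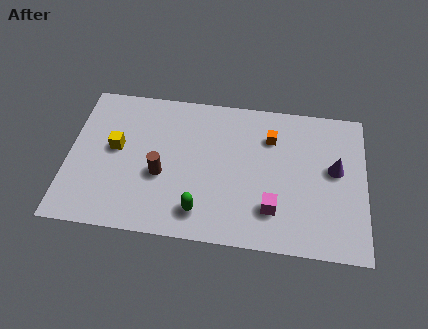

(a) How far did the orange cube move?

1.6

The orange cube was near (11.2, 7.4) before and (9.9, 6.4) after, so it travelled √(1.3² + 1.0²) ≈ 1.6 units.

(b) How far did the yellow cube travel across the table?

2.2

From (4.4, 4.1) to (2.3, 4.8), the yellow cube covered √(2.1² + 0.7²) ≈ 2.2 units.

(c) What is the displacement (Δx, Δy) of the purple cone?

(3.0, -0.7)

The purple cone started near (10.1, 5.6) and ended near (13.1, 4.9).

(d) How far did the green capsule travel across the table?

3.4

The green capsule moved from about (9.6, 3.1) to (6.6, 1.6), a distance of √(3.0² + 1.5²) ≈ 3.4.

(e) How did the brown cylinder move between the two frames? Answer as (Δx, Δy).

(-0.8, 1.5)

The brown cylinder started near (5.4, 2.0) and ended near (4.6, 3.5).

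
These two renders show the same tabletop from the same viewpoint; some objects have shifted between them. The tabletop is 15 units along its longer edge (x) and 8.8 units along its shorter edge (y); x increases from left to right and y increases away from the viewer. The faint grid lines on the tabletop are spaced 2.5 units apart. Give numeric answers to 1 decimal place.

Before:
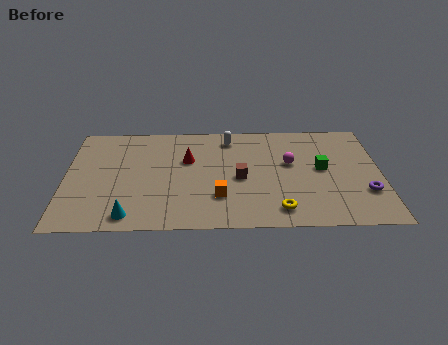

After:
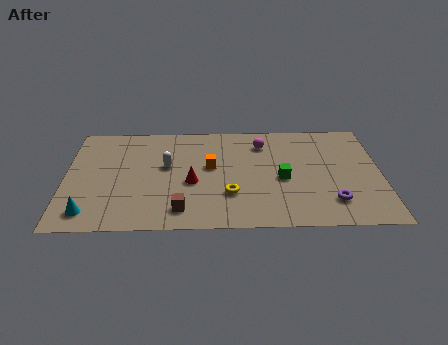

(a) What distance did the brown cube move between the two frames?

3.8

The brown cube moved from about (8.3, 4.0) to (5.5, 1.5), a distance of √(2.8² + 2.5²) ≈ 3.8.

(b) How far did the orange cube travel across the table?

2.5

From (7.3, 2.5) to (6.9, 5.0), the orange cube covered √(0.4² + 2.5²) ≈ 2.5 units.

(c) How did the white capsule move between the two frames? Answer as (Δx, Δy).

(-3.0, -2.3)

The white capsule started near (7.8, 7.4) and ended near (4.8, 5.1).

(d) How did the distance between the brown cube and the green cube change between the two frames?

+1.4

They were about 4.0 units apart before and 5.4 after — 1.4 units further apart.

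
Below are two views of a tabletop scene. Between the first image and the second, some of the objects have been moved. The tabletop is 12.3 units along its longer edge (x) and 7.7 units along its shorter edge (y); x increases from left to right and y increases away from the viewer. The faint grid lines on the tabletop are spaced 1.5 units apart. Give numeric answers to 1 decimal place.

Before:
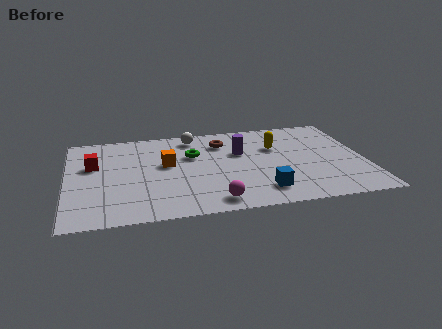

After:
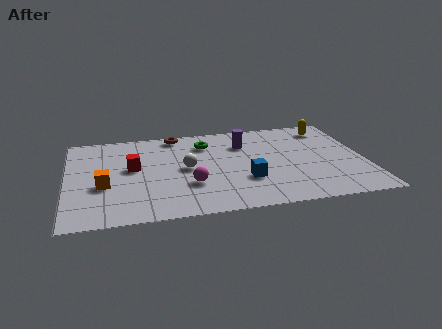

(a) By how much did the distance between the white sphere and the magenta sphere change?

-4.2

They were about 5.6 units apart before and 1.4 after — 4.2 units closer together.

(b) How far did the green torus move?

1.1

The green torus moved from about (5.2, 5.0) to (5.8, 5.9), a distance of √(0.6² + 0.9²) ≈ 1.1.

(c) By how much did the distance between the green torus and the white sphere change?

+0.6

The distance was about 1.6 in the first image and 2.2 in the second, so they moved 0.6 units further apart.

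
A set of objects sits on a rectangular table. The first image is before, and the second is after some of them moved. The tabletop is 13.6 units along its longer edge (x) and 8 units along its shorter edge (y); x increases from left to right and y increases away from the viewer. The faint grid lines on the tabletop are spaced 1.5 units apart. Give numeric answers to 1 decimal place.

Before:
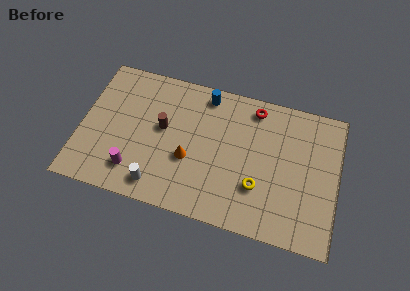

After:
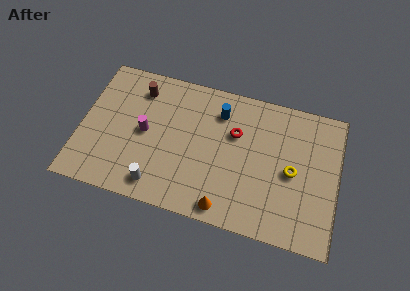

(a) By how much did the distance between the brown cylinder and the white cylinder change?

+2.1

Before: roughly 3.3 units apart; after: 5.4. That's 2.1 units further apart.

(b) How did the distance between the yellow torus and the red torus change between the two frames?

-1.0

The distance was about 4.4 in the first image and 3.4 in the second, so they moved 1.0 units closer together.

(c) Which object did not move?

the white cylinder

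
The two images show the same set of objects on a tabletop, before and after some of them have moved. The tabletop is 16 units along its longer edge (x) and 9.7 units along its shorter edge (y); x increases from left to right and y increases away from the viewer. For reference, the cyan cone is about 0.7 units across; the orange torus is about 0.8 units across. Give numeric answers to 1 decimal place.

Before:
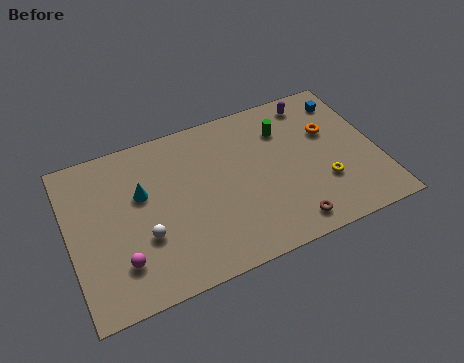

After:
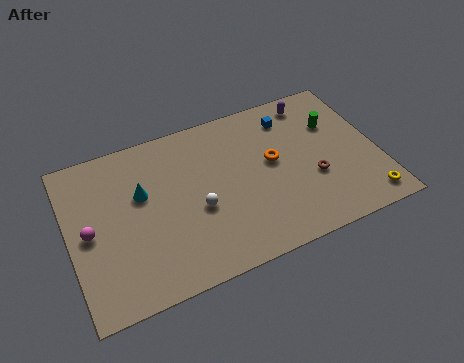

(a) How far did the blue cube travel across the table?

3.0

From (14.8, 7.9) to (11.8, 7.8), the blue cube covered √(3.0² + 0.1²) ≈ 3.0 units.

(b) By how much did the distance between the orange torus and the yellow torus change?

+2.8

Before: roughly 3.2 units apart; after: 6.0. That's 2.8 units further apart.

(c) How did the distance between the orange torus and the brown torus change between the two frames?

-3.0

The distance was about 5.6 in the first image and 2.6 in the second, so they moved 3.0 units closer together.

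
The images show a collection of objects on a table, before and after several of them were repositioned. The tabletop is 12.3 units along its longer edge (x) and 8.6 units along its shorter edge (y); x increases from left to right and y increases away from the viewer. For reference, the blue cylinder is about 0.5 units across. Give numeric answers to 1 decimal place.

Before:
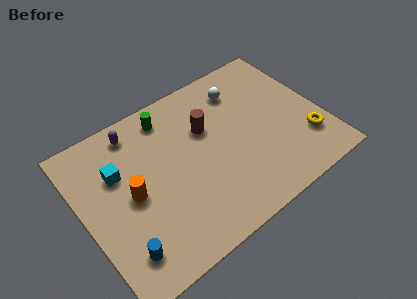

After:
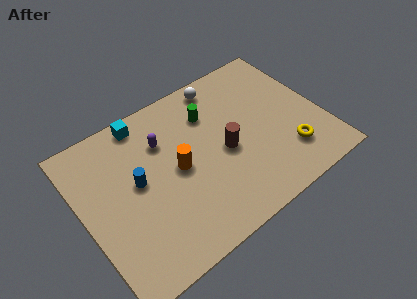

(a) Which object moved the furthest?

the blue cylinder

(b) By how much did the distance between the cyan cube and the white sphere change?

-2.7

They were about 6.8 units apart before and 4.1 after — 2.7 units closer together.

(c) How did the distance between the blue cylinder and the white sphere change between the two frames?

-3.1

Before: roughly 8.9 units apart; after: 5.8. That's 3.1 units closer together.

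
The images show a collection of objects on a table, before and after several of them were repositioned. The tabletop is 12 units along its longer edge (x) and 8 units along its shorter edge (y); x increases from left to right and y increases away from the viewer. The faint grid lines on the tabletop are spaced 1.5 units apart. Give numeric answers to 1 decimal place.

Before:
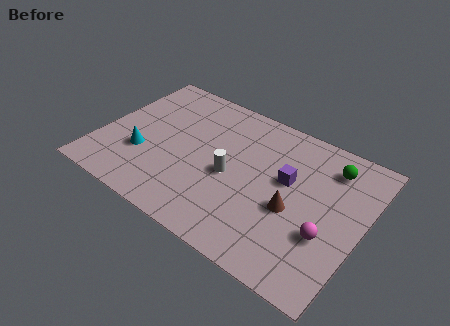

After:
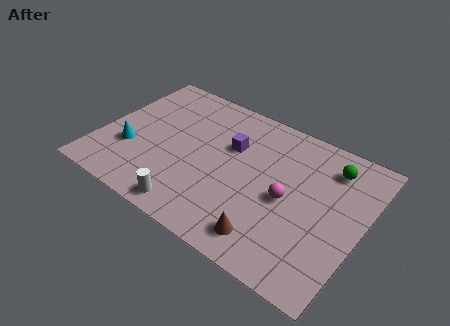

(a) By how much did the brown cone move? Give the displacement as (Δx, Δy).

(-0.7, -2.0)

The brown cone was at about (9.0, 3.3) and moved to about (8.3, 1.3).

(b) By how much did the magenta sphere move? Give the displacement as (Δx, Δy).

(-1.9, 0.9)

The magenta sphere started near (10.6, 2.8) and ended near (8.7, 3.7).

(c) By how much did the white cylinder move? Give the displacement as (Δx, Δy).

(-1.3, -2.7)

From the two frames, the white cylinder sits at roughly (6.1, 3.6) before and (4.8, 0.9) after.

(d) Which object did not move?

the green sphere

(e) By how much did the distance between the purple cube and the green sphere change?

+2.2

The distance was about 2.4 in the first image and 4.6 in the second, so they moved 2.2 units further apart.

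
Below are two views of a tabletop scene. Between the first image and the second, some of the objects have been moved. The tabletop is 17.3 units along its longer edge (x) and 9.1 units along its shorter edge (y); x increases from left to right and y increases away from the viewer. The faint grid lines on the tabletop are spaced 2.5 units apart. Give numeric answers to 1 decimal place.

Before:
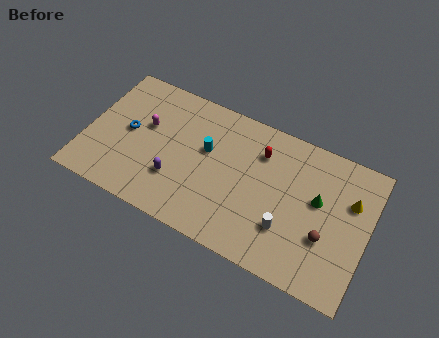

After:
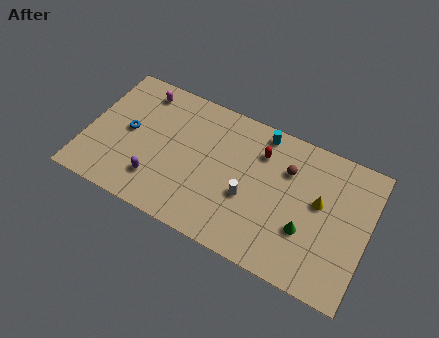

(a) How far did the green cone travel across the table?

2.3

The green cone moved from about (14.2, 5.3) to (13.7, 3.1), a distance of √(0.5² + 2.2²) ≈ 2.3.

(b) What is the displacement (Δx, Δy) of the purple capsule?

(-1.1, -0.6)

The purple capsule started near (5.7, 2.8) and ended near (4.6, 2.2).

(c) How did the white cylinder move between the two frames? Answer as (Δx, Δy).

(-2.5, 0.9)

The white cylinder was at about (12.6, 2.7) and moved to about (10.1, 3.6).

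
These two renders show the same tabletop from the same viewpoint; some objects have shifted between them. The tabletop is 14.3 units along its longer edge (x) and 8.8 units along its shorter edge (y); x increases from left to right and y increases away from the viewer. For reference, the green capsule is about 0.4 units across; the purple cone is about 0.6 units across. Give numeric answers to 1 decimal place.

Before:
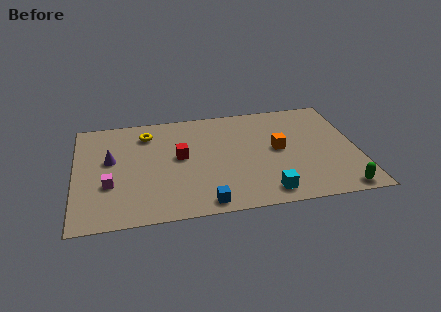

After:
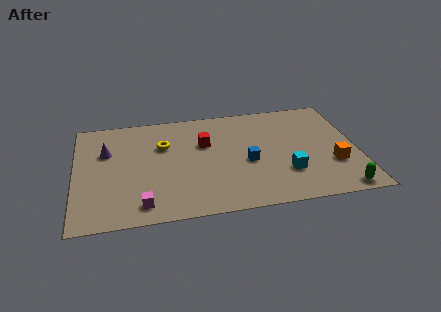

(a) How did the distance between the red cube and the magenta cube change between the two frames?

+1.5

They were about 4.0 units apart before and 5.5 after — 1.5 units further apart.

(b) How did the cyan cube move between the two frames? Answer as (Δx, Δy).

(1.1, 1.4)

The cyan cube started near (9.5, 1.2) and ended near (10.6, 2.6).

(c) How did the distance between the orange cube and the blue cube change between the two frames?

-1.0

They were about 5.4 units apart before and 4.4 after — 1.0 units closer together.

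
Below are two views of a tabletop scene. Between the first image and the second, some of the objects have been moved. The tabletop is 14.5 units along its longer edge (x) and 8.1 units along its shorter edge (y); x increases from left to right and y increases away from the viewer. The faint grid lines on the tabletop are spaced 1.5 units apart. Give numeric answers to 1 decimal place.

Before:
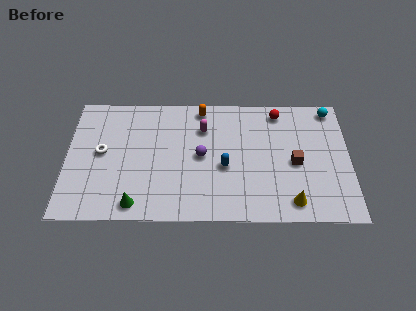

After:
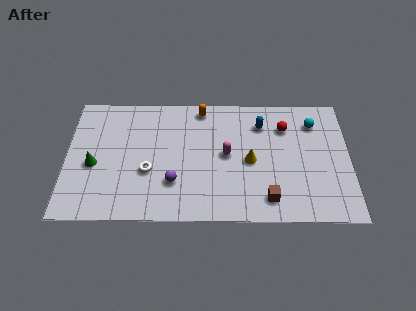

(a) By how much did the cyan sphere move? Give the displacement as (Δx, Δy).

(-0.9, -0.9)

The cyan sphere was at about (13.6, 7.2) and moved to about (12.7, 6.3).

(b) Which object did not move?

the orange capsule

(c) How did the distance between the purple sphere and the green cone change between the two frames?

-0.3

They were about 4.5 units apart before and 4.2 after — 0.3 units closer together.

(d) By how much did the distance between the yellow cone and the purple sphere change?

-1.3

Before: roughly 5.4 units apart; after: 4.1. That's 1.3 units closer together.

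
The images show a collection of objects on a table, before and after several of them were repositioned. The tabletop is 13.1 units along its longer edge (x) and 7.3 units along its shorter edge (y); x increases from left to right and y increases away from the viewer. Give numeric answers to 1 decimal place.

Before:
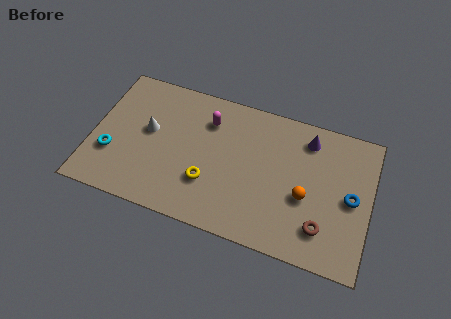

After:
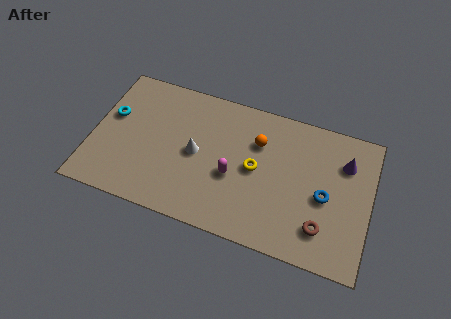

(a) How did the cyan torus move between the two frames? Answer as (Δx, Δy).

(-0.2, 2.0)

From the two frames, the cyan torus sits at roughly (1.0, 2.4) before and (0.8, 4.4) after.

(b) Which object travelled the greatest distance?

the orange sphere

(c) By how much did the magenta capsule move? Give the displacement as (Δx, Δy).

(1.4, -2.5)

From the two frames, the magenta capsule sits at roughly (5.3, 5.5) before and (6.7, 3.0) after.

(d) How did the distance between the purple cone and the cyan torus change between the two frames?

+1.3

They were about 9.7 units apart before and 11.0 after — 1.3 units further apart.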